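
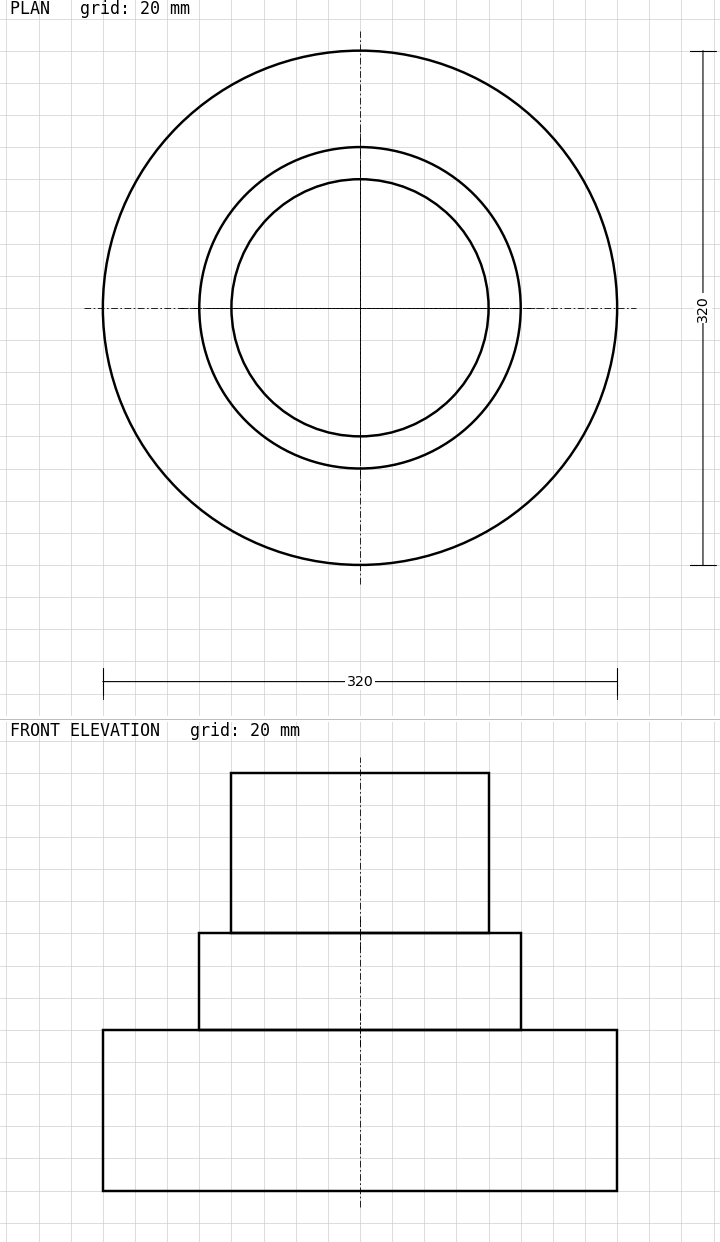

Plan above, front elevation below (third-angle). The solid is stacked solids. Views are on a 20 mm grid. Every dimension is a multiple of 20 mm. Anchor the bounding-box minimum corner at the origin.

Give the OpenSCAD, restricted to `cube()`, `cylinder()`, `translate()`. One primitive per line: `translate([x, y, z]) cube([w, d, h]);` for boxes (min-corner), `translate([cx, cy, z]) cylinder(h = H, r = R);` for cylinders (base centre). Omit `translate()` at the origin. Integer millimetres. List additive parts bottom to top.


translate([160, 160, 0]) cylinder(h = 100, r = 160);
translate([160, 160, 100]) cylinder(h = 60, r = 100);
translate([160, 160, 160]) cylinder(h = 100, r = 80);


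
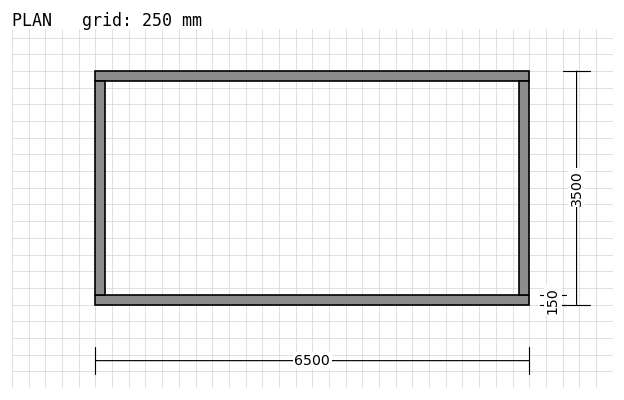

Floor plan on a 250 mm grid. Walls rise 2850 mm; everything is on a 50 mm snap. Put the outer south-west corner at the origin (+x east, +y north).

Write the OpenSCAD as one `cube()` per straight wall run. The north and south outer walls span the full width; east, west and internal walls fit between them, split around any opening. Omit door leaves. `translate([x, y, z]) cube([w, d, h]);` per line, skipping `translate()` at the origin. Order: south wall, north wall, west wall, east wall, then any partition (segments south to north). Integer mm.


cube([6500, 150, 2850]);
translate([0, 3350, 0]) cube([6500, 150, 2850]);
translate([0, 150, 0]) cube([150, 3200, 2850]);
translate([6350, 150, 0]) cube([150, 3200, 2850]);


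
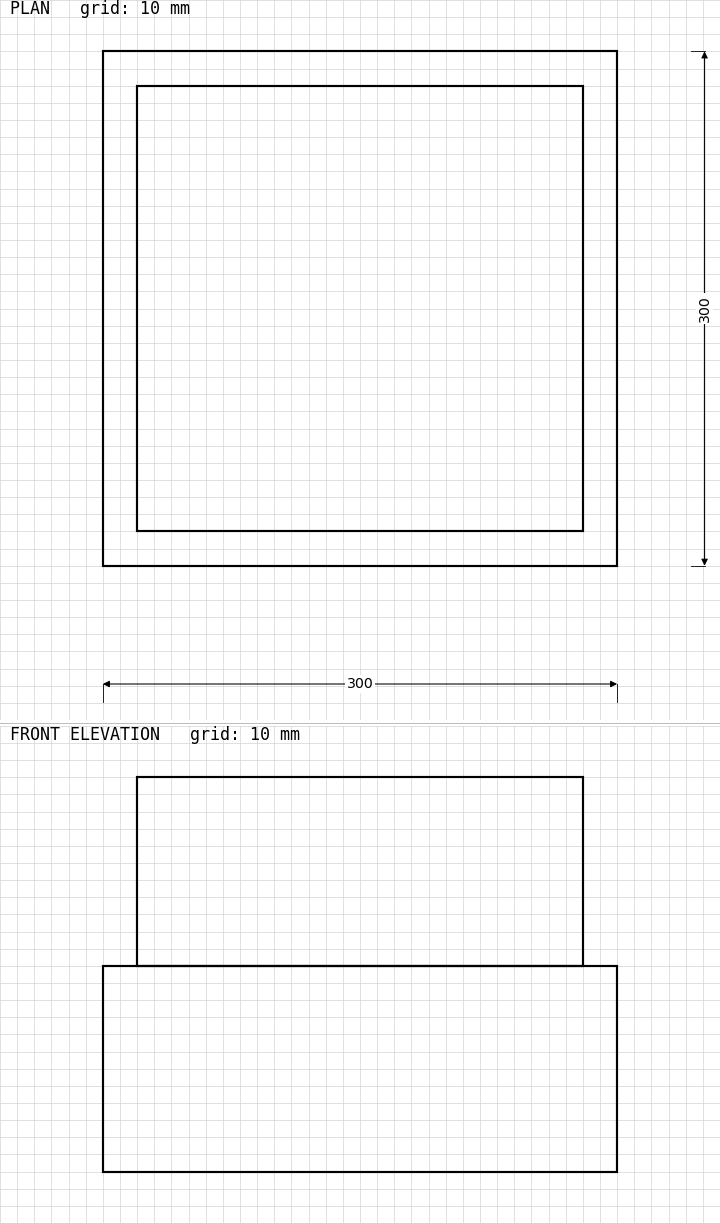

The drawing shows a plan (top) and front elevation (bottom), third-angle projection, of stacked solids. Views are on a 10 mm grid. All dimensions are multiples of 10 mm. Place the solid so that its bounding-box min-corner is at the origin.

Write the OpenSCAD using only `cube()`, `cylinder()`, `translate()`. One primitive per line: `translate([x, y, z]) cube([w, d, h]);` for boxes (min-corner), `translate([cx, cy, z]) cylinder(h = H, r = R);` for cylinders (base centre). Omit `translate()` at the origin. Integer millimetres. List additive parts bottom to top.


cube([300, 300, 120]);
translate([20, 20, 120]) cube([260, 260, 110]);


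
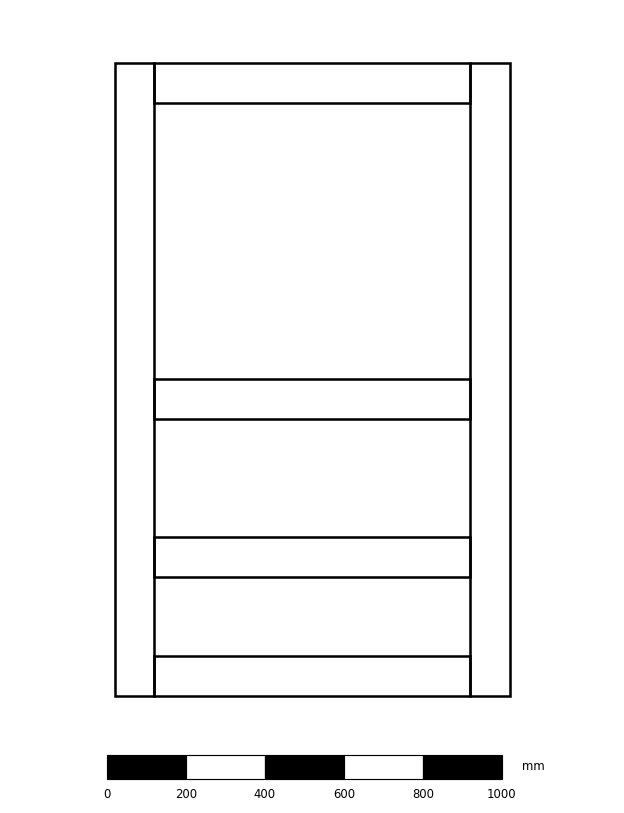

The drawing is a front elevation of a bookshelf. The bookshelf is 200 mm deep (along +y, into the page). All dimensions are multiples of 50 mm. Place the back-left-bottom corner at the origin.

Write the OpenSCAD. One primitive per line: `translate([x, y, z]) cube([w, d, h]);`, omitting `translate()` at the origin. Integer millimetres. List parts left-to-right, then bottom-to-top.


cube([100, 200, 1600]);
translate([100, 0, 0]) cube([800, 200, 100]);
translate([100, 0, 300]) cube([800, 200, 100]);
translate([100, 0, 700]) cube([800, 200, 100]);
translate([100, 0, 1500]) cube([800, 200, 100]);
translate([900, 0, 0]) cube([100, 200, 1600]);


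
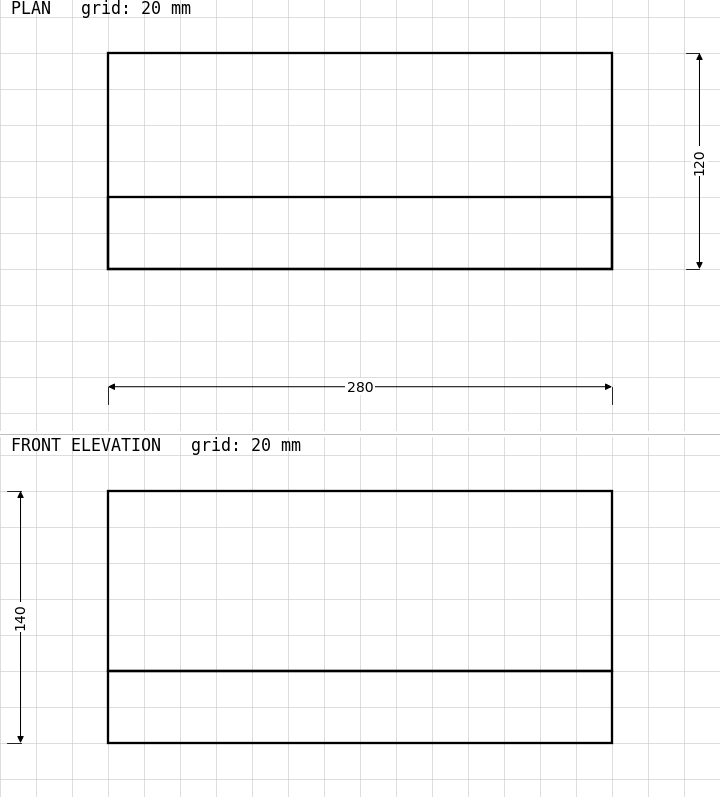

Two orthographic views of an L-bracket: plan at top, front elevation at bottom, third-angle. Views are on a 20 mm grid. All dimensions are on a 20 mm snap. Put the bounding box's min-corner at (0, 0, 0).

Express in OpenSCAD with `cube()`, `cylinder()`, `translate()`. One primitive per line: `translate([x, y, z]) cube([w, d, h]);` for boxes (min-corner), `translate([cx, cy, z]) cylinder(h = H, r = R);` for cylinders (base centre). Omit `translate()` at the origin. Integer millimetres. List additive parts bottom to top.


cube([280, 120, 40]);
translate([0, 0, 40]) cube([280, 40, 100]);


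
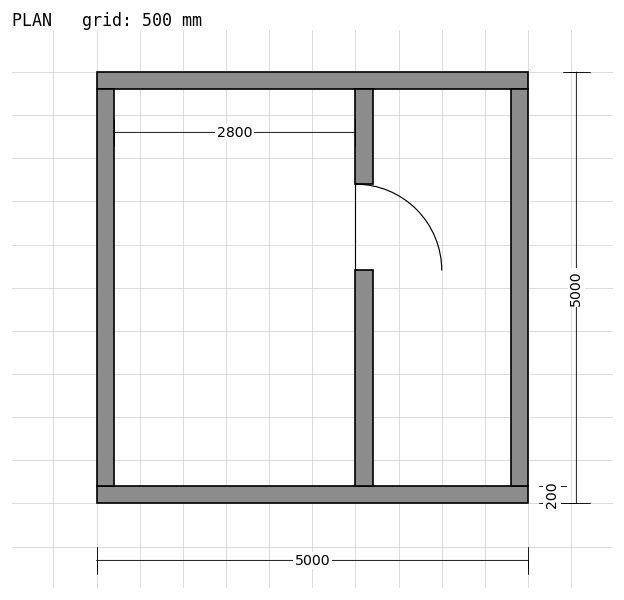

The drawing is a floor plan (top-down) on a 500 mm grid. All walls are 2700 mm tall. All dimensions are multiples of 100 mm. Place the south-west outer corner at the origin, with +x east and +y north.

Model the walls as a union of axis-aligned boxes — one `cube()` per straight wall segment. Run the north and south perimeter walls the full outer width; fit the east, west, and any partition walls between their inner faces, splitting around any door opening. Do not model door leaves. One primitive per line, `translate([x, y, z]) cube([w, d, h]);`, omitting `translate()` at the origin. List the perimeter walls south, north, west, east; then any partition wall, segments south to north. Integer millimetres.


cube([5000, 200, 2700]);
translate([0, 4800, 0]) cube([5000, 200, 2700]);
translate([0, 200, 0]) cube([200, 4600, 2700]);
translate([4800, 200, 0]) cube([200, 4600, 2700]);
translate([3000, 200, 0]) cube([200, 2500, 2700]);
translate([3000, 3700, 0]) cube([200, 1100, 2700]);


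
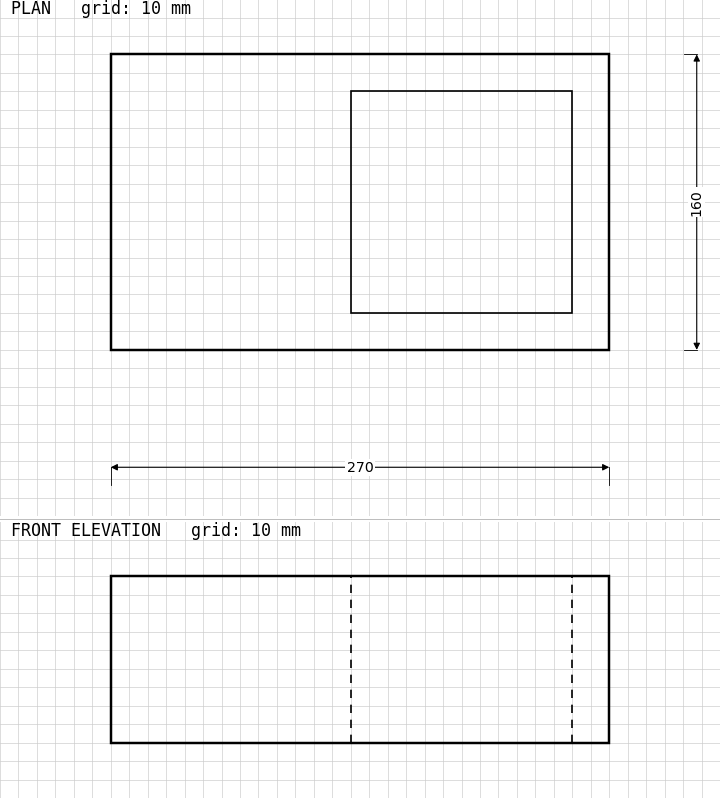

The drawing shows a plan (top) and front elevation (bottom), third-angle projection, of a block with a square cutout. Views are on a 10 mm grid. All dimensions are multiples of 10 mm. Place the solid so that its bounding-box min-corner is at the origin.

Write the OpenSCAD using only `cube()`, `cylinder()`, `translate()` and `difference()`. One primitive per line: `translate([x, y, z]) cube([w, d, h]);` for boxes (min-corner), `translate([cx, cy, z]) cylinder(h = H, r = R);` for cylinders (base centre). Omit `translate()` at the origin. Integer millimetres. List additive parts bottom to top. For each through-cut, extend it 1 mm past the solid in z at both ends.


difference() {
  cube([270, 160, 90]);
  translate([130, 20, -1]) cube([120, 120, 92]);
}


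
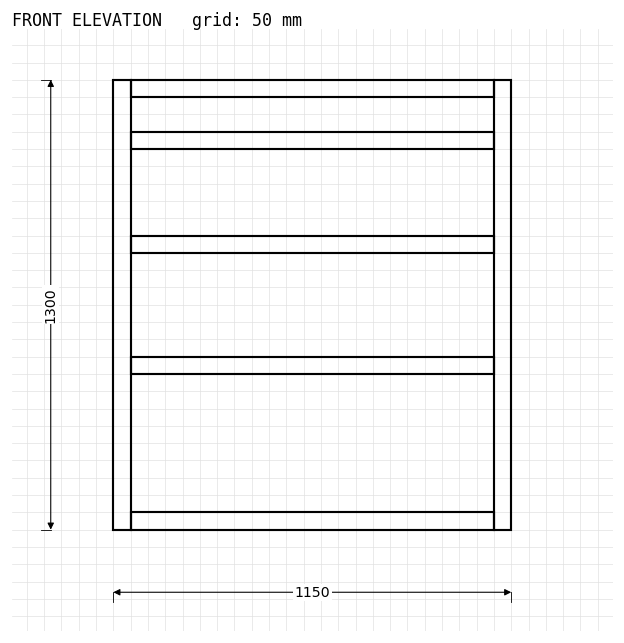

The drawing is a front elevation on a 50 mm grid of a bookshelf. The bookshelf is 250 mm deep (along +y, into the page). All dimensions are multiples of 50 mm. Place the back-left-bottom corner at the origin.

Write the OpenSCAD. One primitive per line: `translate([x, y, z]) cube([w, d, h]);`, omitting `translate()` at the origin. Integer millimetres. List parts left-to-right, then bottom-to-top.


cube([50, 250, 1300]);
translate([50, 0, 0]) cube([1050, 250, 50]);
translate([50, 0, 450]) cube([1050, 250, 50]);
translate([50, 0, 800]) cube([1050, 250, 50]);
translate([50, 0, 1100]) cube([1050, 250, 50]);
translate([50, 0, 1250]) cube([1050, 250, 50]);
translate([1100, 0, 0]) cube([50, 250, 1300]);


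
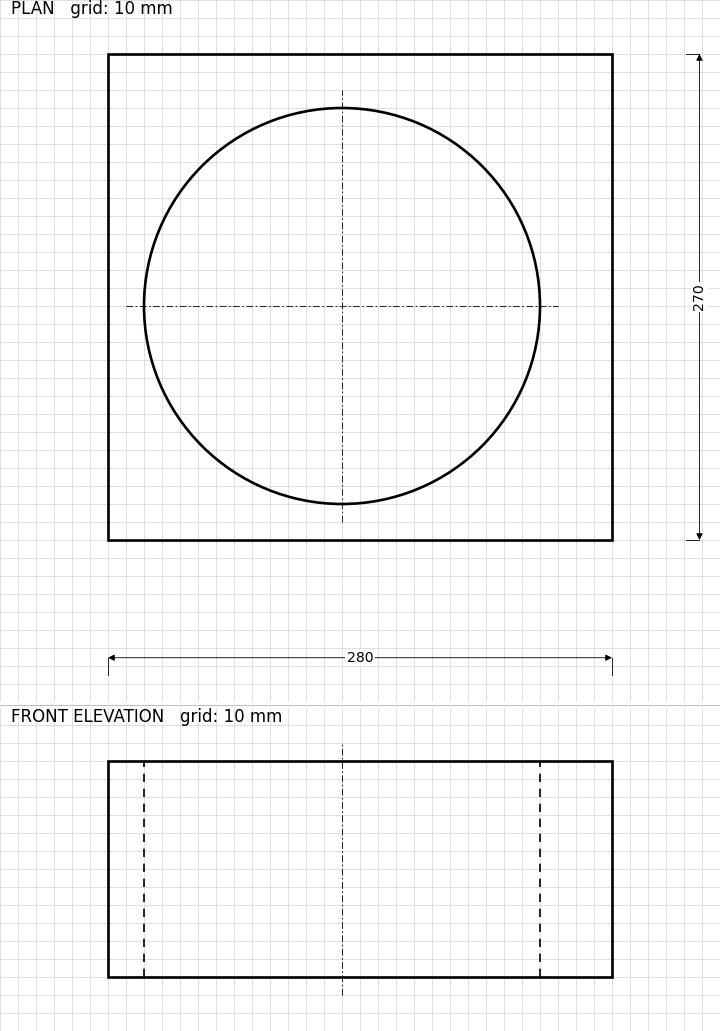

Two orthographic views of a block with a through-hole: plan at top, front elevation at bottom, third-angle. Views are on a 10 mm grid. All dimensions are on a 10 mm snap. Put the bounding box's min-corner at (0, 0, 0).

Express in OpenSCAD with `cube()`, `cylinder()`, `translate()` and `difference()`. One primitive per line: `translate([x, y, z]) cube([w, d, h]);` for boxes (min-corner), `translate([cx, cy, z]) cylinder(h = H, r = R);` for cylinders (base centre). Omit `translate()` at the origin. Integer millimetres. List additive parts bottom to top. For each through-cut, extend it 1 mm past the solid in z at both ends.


difference() {
  cube([280, 270, 120]);
  translate([130, 130, -1]) cylinder(h = 122, r = 110);
}


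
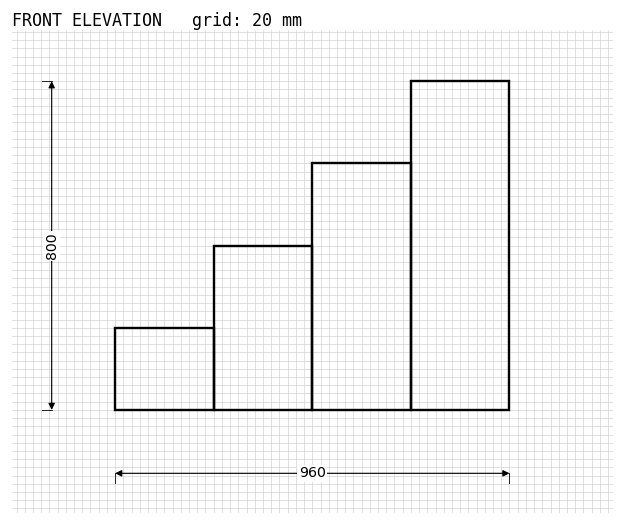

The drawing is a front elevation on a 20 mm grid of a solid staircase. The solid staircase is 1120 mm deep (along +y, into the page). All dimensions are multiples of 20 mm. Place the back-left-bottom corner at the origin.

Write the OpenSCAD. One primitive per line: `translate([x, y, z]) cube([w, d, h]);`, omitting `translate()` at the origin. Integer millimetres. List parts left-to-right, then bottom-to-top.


cube([240, 1120, 200]);
translate([240, 0, 0]) cube([240, 1120, 400]);
translate([480, 0, 0]) cube([240, 1120, 600]);
translate([720, 0, 0]) cube([240, 1120, 800]);


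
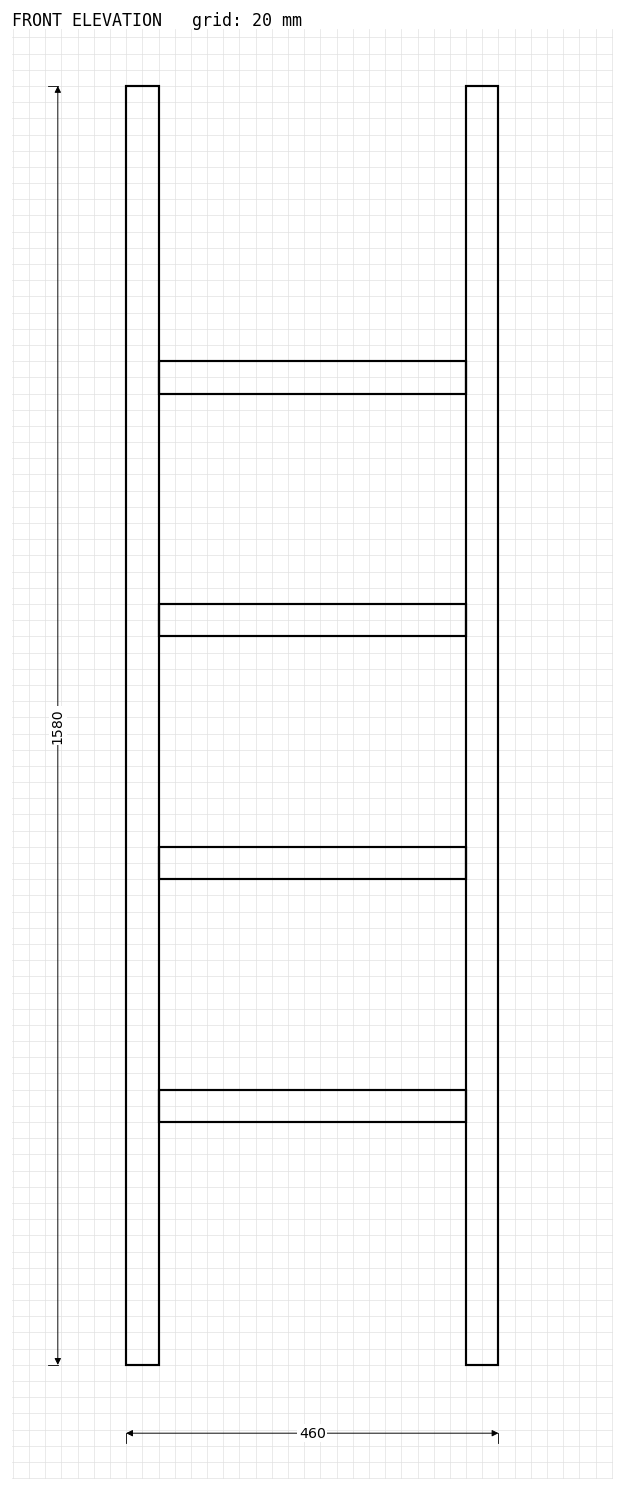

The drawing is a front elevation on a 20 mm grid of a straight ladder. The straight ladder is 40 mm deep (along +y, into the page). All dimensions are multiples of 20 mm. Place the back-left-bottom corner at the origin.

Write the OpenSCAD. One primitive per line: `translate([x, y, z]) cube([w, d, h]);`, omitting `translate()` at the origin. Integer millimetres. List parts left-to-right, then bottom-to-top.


cube([40, 40, 1580]);
translate([40, 0, 300]) cube([380, 40, 40]);
translate([40, 0, 600]) cube([380, 40, 40]);
translate([40, 0, 900]) cube([380, 40, 40]);
translate([40, 0, 1200]) cube([380, 40, 40]);
translate([420, 0, 0]) cube([40, 40, 1580]);


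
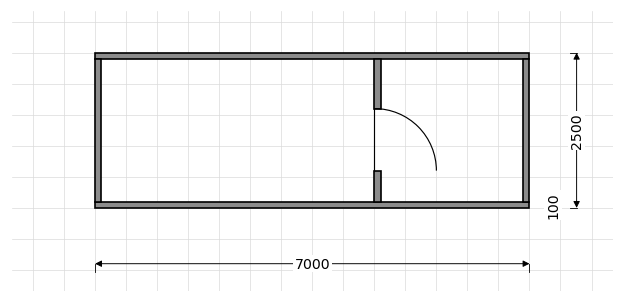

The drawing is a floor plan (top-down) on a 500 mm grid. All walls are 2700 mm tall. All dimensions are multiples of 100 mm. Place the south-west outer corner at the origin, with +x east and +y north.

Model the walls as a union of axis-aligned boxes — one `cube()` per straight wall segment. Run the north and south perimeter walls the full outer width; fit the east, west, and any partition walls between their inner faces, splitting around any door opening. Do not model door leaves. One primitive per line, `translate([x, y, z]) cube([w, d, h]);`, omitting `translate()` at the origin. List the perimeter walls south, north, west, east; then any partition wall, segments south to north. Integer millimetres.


cube([7000, 100, 2700]);
translate([0, 2400, 0]) cube([7000, 100, 2700]);
translate([0, 100, 0]) cube([100, 2300, 2700]);
translate([6900, 100, 0]) cube([100, 2300, 2700]);
translate([4500, 100, 0]) cube([100, 500, 2700]);
translate([4500, 1600, 0]) cube([100, 800, 2700]);


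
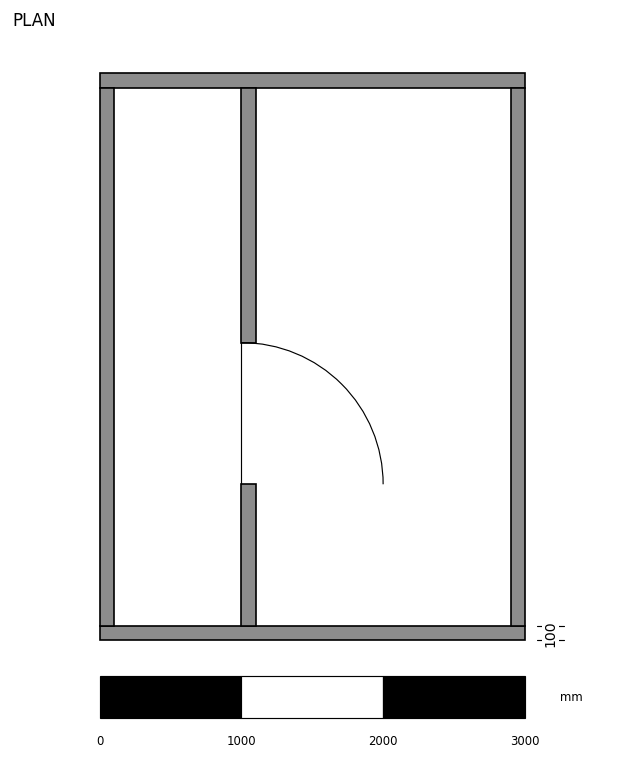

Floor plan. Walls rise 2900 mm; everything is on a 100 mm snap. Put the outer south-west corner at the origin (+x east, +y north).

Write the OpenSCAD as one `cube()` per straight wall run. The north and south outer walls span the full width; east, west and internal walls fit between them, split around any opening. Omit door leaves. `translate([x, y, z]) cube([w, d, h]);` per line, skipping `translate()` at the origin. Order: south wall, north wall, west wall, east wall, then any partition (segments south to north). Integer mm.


cube([3000, 100, 2900]);
translate([0, 3900, 0]) cube([3000, 100, 2900]);
translate([0, 100, 0]) cube([100, 3800, 2900]);
translate([2900, 100, 0]) cube([100, 3800, 2900]);
translate([1000, 100, 0]) cube([100, 1000, 2900]);
translate([1000, 2100, 0]) cube([100, 1800, 2900]);


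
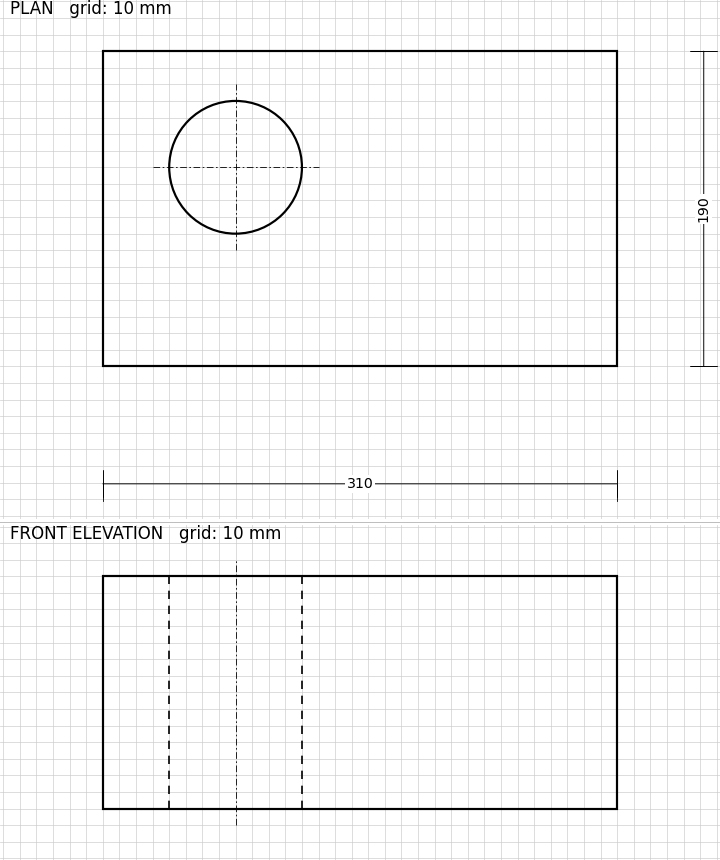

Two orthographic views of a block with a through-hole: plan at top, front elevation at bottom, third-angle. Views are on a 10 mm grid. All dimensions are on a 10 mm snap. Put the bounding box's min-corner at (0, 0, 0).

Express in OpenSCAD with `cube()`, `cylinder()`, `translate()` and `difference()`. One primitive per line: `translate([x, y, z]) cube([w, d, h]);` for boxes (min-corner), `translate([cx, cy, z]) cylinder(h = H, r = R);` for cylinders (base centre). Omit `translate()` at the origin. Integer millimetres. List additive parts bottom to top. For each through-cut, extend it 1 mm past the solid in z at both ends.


difference() {
  cube([310, 190, 140]);
  translate([80, 120, -1]) cylinder(h = 142, r = 40);
}


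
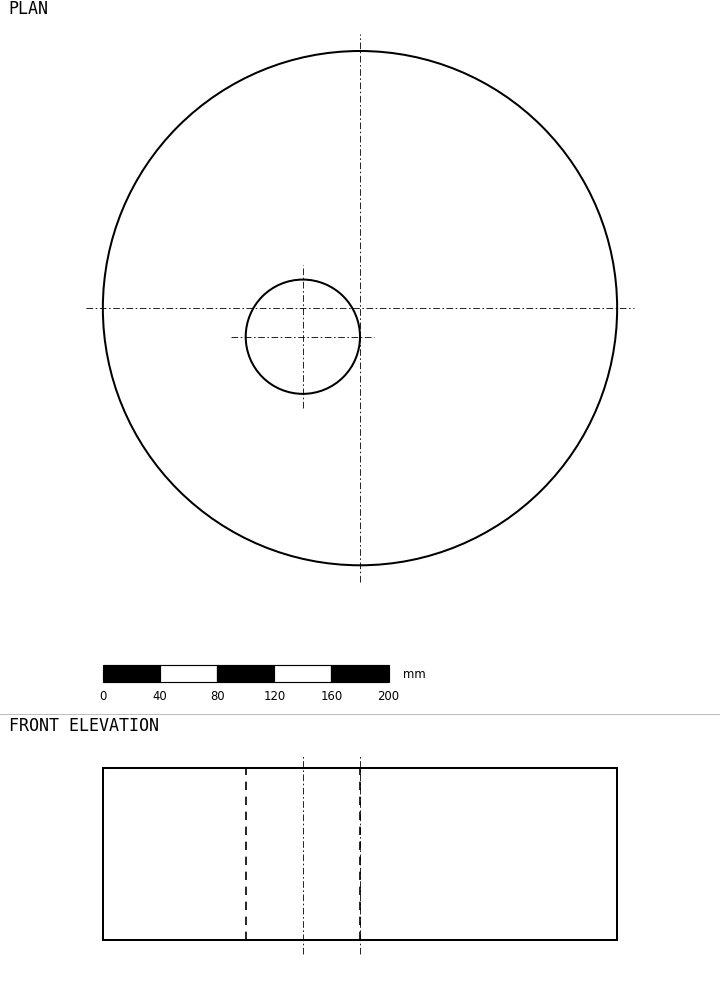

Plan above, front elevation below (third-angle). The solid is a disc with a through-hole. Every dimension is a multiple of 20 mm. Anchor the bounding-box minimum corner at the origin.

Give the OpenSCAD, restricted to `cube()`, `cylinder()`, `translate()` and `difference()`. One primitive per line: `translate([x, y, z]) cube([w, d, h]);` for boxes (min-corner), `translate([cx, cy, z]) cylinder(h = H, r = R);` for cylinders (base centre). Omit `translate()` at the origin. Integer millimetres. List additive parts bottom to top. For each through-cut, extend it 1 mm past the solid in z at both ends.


difference() {
  translate([180, 180, 0]) cylinder(h = 120, r = 180);
  translate([140, 160, -1]) cylinder(h = 122, r = 40);
}


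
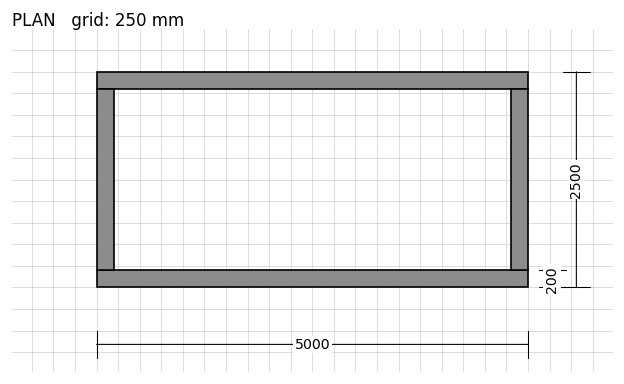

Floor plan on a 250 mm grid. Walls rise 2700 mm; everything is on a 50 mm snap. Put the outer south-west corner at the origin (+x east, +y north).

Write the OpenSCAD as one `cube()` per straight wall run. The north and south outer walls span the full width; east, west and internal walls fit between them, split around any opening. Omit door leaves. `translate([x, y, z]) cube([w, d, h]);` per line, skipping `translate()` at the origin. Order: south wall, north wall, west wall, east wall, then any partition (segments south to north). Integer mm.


cube([5000, 200, 2700]);
translate([0, 2300, 0]) cube([5000, 200, 2700]);
translate([0, 200, 0]) cube([200, 2100, 2700]);
translate([4800, 200, 0]) cube([200, 2100, 2700]);


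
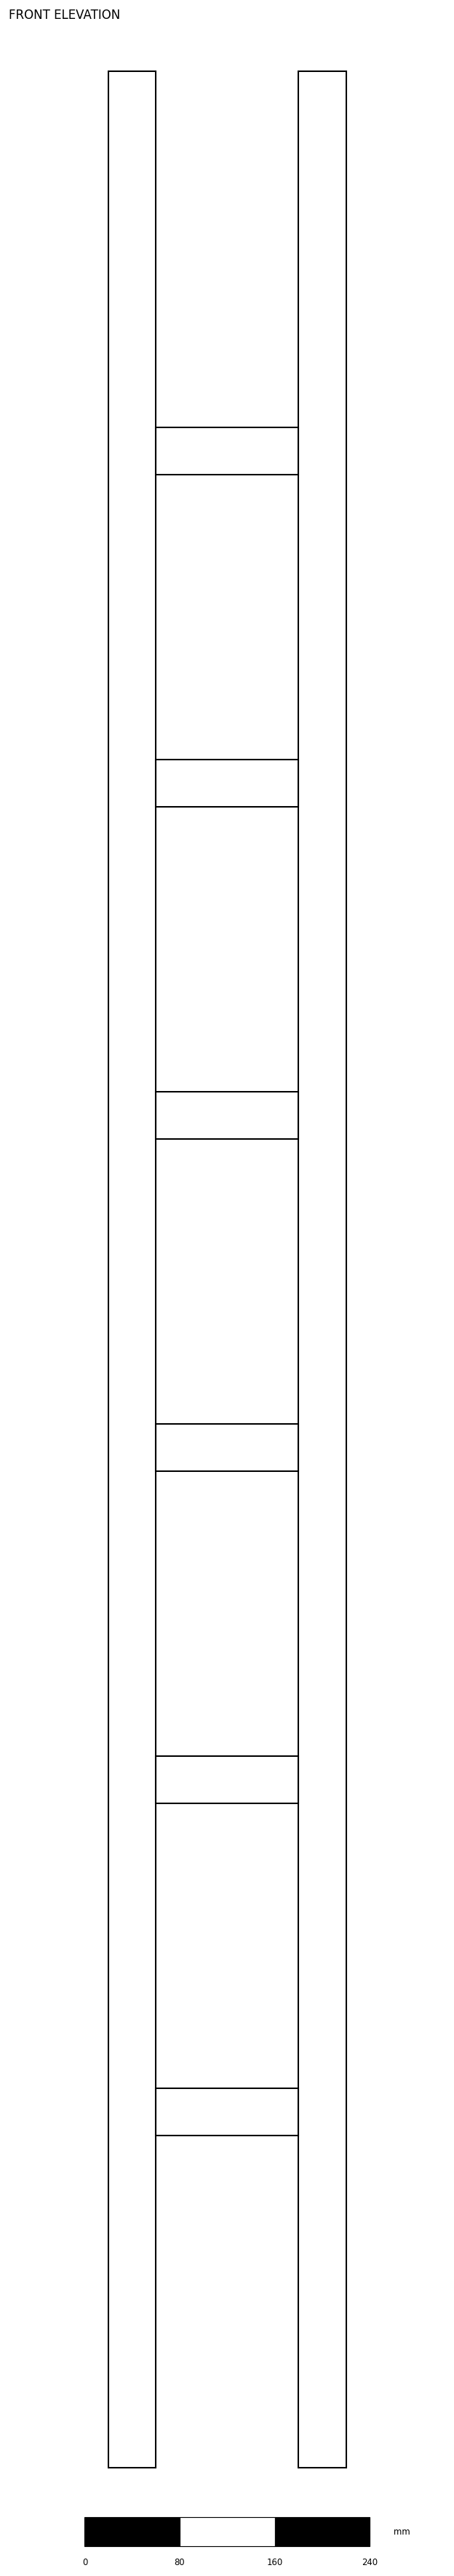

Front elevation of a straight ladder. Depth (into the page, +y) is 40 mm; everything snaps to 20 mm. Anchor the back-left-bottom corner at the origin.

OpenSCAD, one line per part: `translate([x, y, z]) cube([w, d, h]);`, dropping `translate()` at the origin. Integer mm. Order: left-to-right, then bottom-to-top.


cube([40, 40, 2020]);
translate([40, 0, 280]) cube([120, 40, 40]);
translate([40, 0, 560]) cube([120, 40, 40]);
translate([40, 0, 840]) cube([120, 40, 40]);
translate([40, 0, 1120]) cube([120, 40, 40]);
translate([40, 0, 1400]) cube([120, 40, 40]);
translate([40, 0, 1680]) cube([120, 40, 40]);
translate([160, 0, 0]) cube([40, 40, 2020]);


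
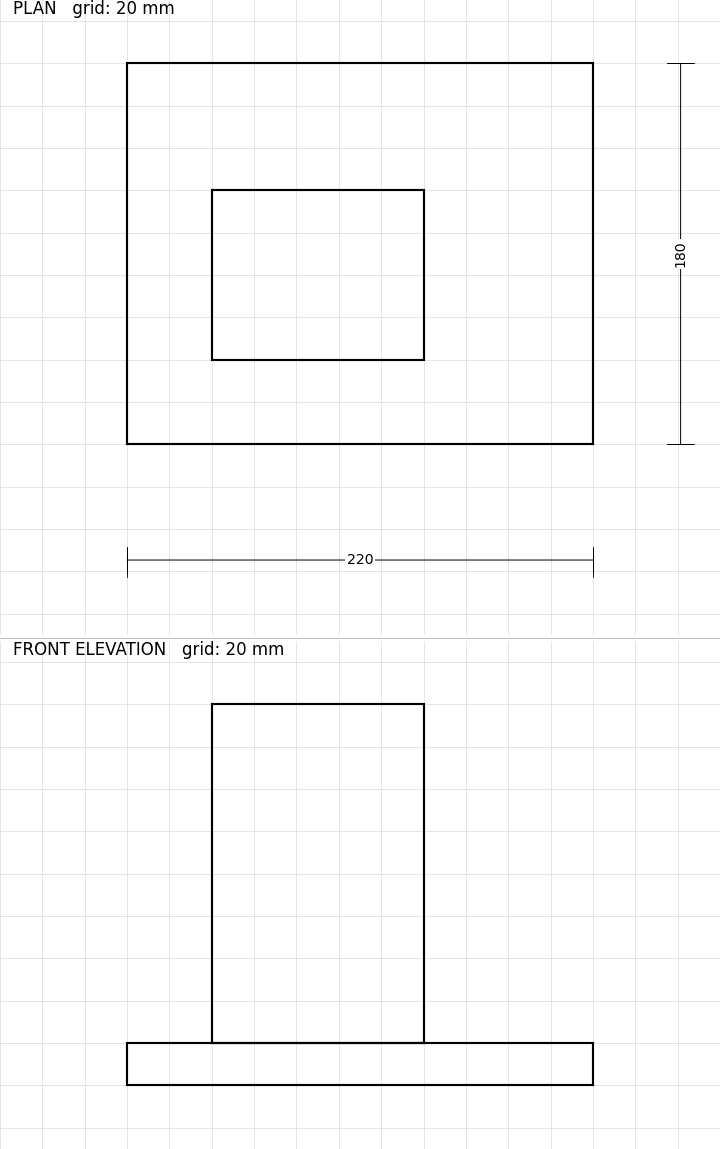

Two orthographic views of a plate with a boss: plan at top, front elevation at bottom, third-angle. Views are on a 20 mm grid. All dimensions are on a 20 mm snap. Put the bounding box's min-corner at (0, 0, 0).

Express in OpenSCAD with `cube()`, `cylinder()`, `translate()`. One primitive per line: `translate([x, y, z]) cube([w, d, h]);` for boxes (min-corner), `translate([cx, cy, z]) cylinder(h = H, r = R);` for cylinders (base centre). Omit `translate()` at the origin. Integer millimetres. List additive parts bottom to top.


cube([220, 180, 20]);
translate([40, 40, 20]) cube([100, 80, 160]);


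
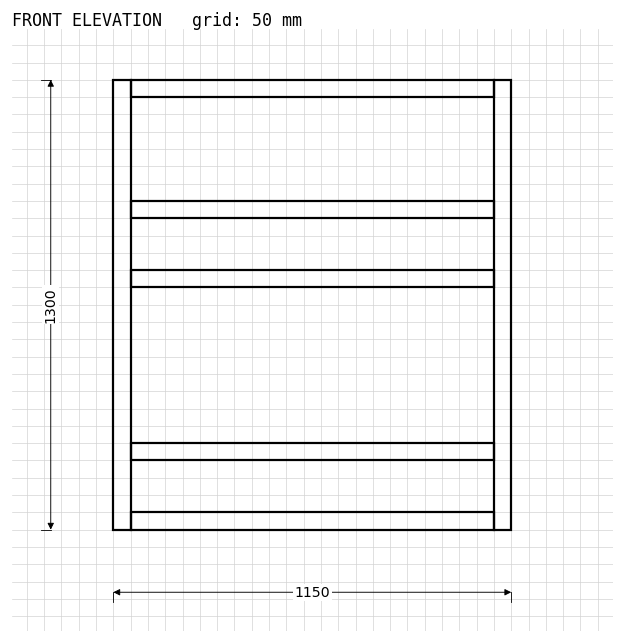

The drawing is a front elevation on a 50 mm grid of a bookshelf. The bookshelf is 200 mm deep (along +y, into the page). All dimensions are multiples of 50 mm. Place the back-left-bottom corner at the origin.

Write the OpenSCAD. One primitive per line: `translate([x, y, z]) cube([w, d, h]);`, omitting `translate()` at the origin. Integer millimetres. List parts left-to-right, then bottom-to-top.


cube([50, 200, 1300]);
translate([50, 0, 0]) cube([1050, 200, 50]);
translate([50, 0, 200]) cube([1050, 200, 50]);
translate([50, 0, 700]) cube([1050, 200, 50]);
translate([50, 0, 900]) cube([1050, 200, 50]);
translate([50, 0, 1250]) cube([1050, 200, 50]);
translate([1100, 0, 0]) cube([50, 200, 1300]);


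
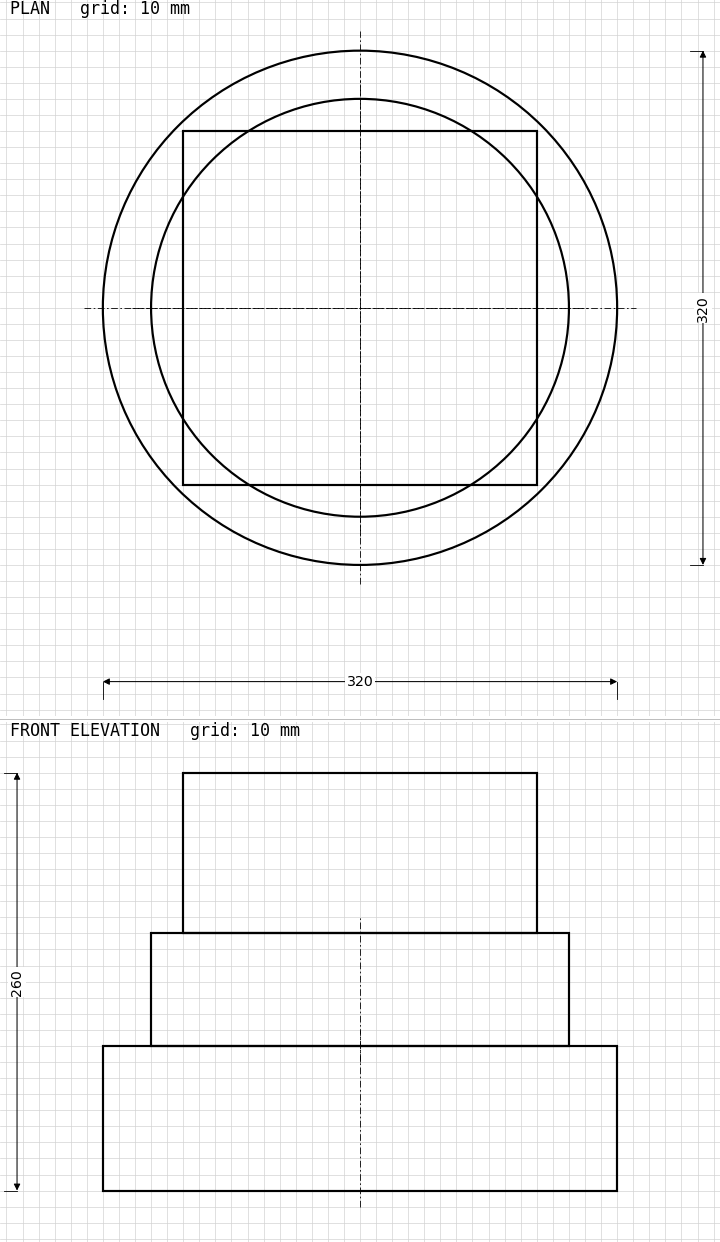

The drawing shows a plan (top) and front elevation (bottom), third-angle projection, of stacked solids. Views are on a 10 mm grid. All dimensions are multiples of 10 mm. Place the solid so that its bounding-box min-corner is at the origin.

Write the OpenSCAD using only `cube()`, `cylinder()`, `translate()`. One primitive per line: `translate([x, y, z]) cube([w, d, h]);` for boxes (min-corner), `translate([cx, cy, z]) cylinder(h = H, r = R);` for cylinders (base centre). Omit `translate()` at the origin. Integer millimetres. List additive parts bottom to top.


translate([160, 160, 0]) cylinder(h = 90, r = 160);
translate([160, 160, 90]) cylinder(h = 70, r = 130);
translate([50, 50, 160]) cube([220, 220, 100]);


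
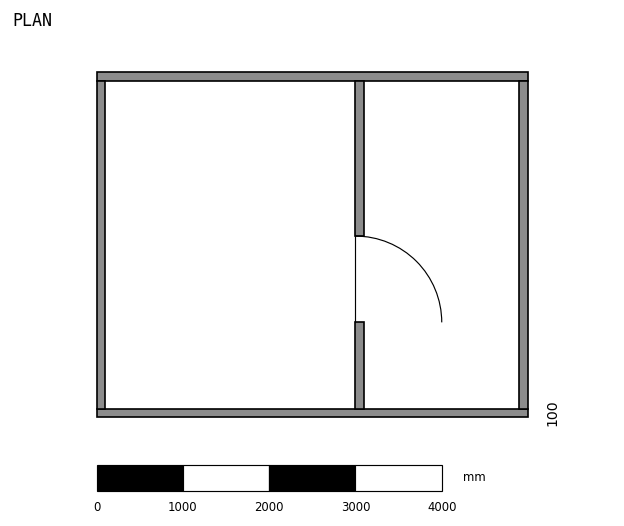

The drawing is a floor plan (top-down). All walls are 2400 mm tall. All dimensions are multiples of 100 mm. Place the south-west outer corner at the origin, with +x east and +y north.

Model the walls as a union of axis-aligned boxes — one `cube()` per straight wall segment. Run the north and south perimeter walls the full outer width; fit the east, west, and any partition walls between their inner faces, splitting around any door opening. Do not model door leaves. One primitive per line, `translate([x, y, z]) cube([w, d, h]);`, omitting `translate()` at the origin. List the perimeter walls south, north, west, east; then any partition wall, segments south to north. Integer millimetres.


cube([5000, 100, 2400]);
translate([0, 3900, 0]) cube([5000, 100, 2400]);
translate([0, 100, 0]) cube([100, 3800, 2400]);
translate([4900, 100, 0]) cube([100, 3800, 2400]);
translate([3000, 100, 0]) cube([100, 1000, 2400]);
translate([3000, 2100, 0]) cube([100, 1800, 2400]);


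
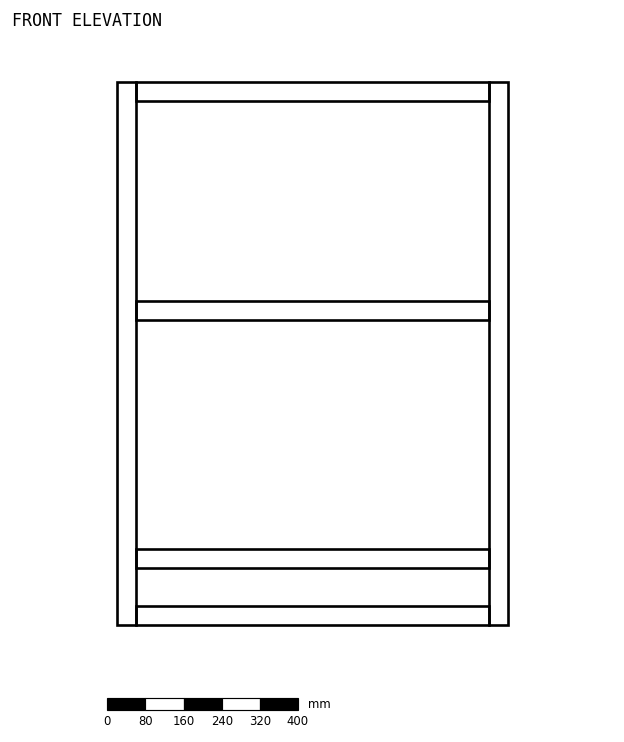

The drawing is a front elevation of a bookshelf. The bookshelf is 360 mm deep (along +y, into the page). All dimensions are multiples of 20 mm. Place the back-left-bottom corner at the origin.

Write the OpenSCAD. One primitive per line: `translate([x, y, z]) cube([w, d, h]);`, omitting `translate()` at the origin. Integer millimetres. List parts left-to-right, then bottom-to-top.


cube([40, 360, 1140]);
translate([40, 0, 0]) cube([740, 360, 40]);
translate([40, 0, 120]) cube([740, 360, 40]);
translate([40, 0, 640]) cube([740, 360, 40]);
translate([40, 0, 1100]) cube([740, 360, 40]);
translate([780, 0, 0]) cube([40, 360, 1140]);


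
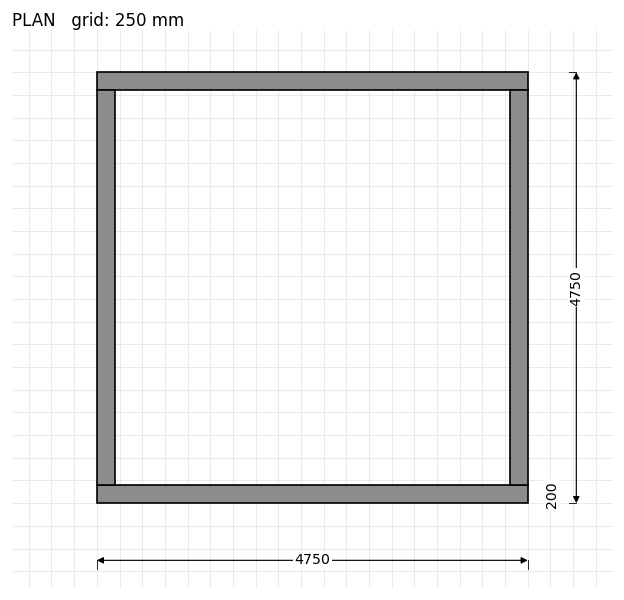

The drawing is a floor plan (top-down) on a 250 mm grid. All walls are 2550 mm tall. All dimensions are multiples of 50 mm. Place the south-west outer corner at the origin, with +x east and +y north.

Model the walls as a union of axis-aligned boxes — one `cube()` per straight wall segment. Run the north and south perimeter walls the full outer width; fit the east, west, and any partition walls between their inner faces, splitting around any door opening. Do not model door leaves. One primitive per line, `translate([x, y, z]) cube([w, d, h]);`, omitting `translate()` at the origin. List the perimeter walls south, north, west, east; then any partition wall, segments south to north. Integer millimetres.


cube([4750, 200, 2550]);
translate([0, 4550, 0]) cube([4750, 200, 2550]);
translate([0, 200, 0]) cube([200, 4350, 2550]);
translate([4550, 200, 0]) cube([200, 4350, 2550]);


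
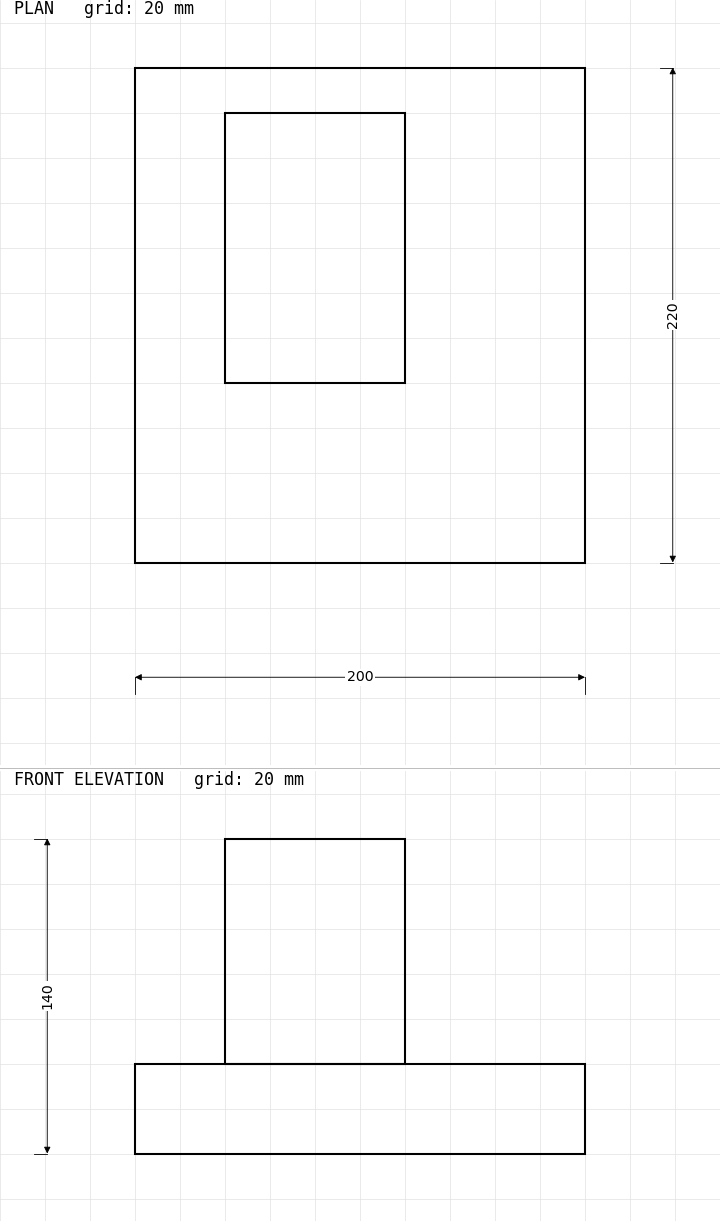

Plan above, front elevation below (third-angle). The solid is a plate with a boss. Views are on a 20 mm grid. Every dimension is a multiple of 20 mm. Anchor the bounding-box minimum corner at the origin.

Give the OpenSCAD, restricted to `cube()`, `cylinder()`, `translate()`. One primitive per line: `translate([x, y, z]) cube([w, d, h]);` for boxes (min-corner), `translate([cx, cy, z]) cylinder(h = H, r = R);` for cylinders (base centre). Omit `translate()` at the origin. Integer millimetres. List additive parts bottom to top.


cube([200, 220, 40]);
translate([40, 80, 40]) cube([80, 120, 100]);


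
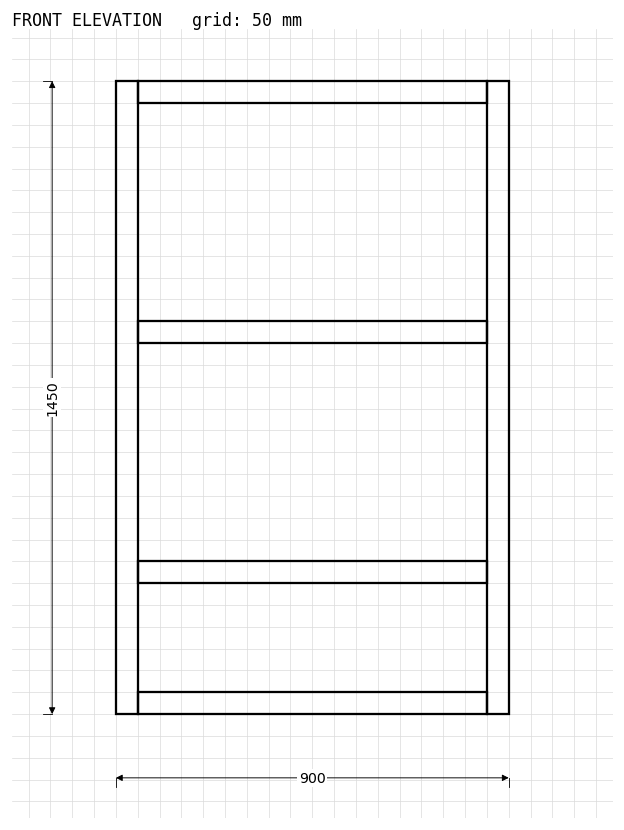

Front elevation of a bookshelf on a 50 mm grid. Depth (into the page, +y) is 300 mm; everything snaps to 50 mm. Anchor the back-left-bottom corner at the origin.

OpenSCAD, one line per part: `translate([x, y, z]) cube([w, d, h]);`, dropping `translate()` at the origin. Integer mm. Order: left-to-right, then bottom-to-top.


cube([50, 300, 1450]);
translate([50, 0, 0]) cube([800, 300, 50]);
translate([50, 0, 300]) cube([800, 300, 50]);
translate([50, 0, 850]) cube([800, 300, 50]);
translate([50, 0, 1400]) cube([800, 300, 50]);
translate([850, 0, 0]) cube([50, 300, 1450]);


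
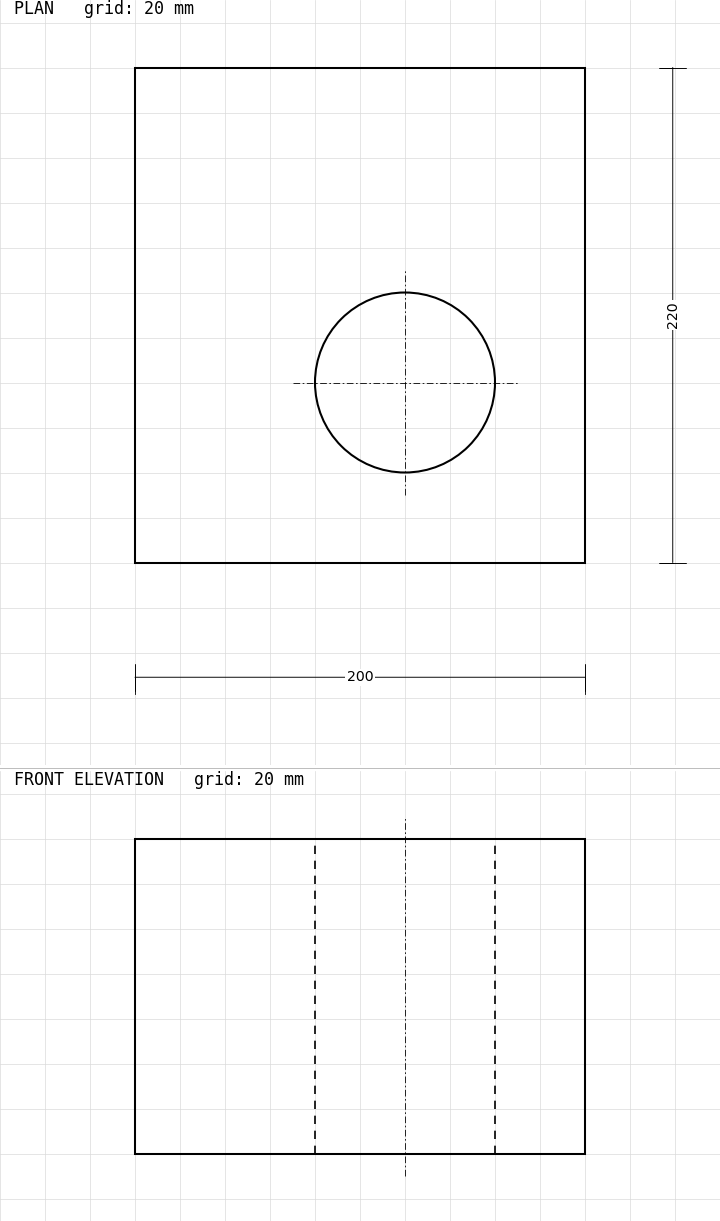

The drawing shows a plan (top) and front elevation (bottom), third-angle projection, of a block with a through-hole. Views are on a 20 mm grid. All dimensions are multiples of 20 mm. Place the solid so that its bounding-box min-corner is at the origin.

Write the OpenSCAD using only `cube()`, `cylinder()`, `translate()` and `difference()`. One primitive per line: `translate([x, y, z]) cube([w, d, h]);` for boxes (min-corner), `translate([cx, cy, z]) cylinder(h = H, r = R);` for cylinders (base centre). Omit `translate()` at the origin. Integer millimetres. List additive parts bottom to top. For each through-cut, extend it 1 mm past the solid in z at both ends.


difference() {
  cube([200, 220, 140]);
  translate([120, 80, -1]) cylinder(h = 142, r = 40);
}


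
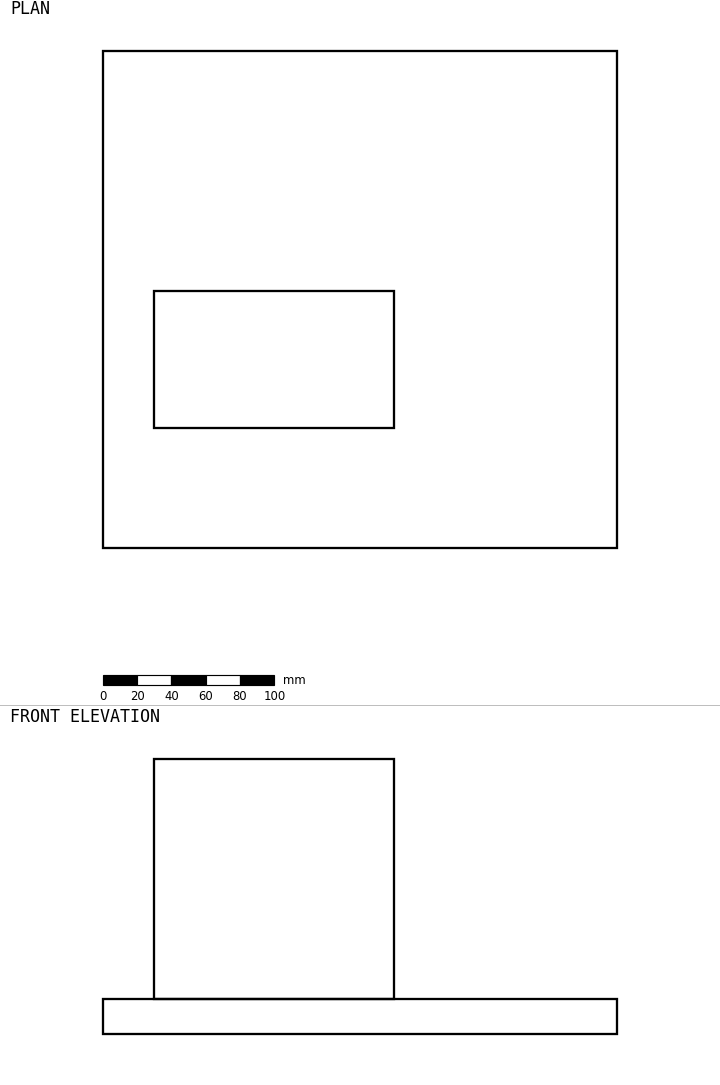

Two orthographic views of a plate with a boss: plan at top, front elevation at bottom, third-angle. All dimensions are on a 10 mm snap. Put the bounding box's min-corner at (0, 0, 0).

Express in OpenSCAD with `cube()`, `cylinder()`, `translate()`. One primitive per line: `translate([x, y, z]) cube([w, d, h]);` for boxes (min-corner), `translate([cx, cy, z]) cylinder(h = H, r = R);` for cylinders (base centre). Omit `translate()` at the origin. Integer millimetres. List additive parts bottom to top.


cube([300, 290, 20]);
translate([30, 70, 20]) cube([140, 80, 140]);


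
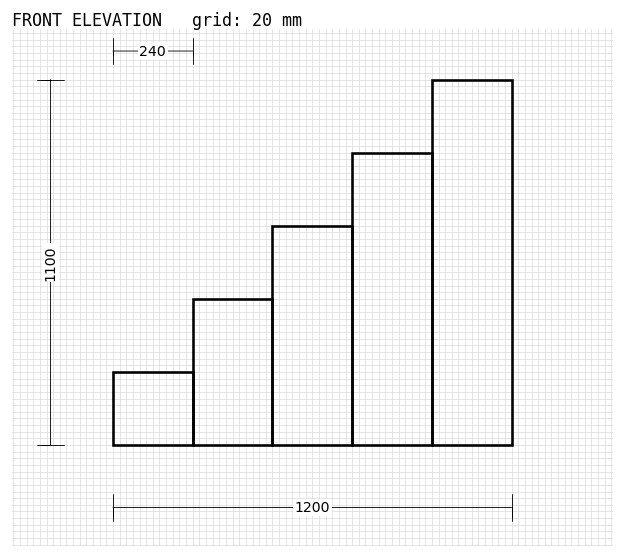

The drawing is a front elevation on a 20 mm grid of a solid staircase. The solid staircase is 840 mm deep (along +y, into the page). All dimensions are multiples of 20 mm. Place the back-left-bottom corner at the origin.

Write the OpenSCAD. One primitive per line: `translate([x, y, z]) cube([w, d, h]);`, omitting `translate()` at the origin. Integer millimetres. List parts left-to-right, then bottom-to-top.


cube([240, 840, 220]);
translate([240, 0, 0]) cube([240, 840, 440]);
translate([480, 0, 0]) cube([240, 840, 660]);
translate([720, 0, 0]) cube([240, 840, 880]);
translate([960, 0, 0]) cube([240, 840, 1100]);


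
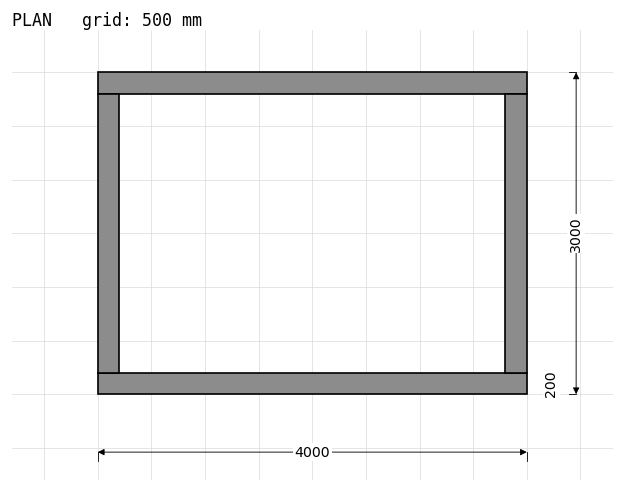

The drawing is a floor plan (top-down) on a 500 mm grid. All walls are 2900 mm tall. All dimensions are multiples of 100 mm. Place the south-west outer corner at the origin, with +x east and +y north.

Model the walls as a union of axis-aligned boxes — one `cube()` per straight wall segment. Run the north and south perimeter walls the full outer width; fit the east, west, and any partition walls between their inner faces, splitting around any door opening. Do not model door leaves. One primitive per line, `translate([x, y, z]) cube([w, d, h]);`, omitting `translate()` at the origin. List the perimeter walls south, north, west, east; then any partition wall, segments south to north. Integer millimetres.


cube([4000, 200, 2900]);
translate([0, 2800, 0]) cube([4000, 200, 2900]);
translate([0, 200, 0]) cube([200, 2600, 2900]);
translate([3800, 200, 0]) cube([200, 2600, 2900]);


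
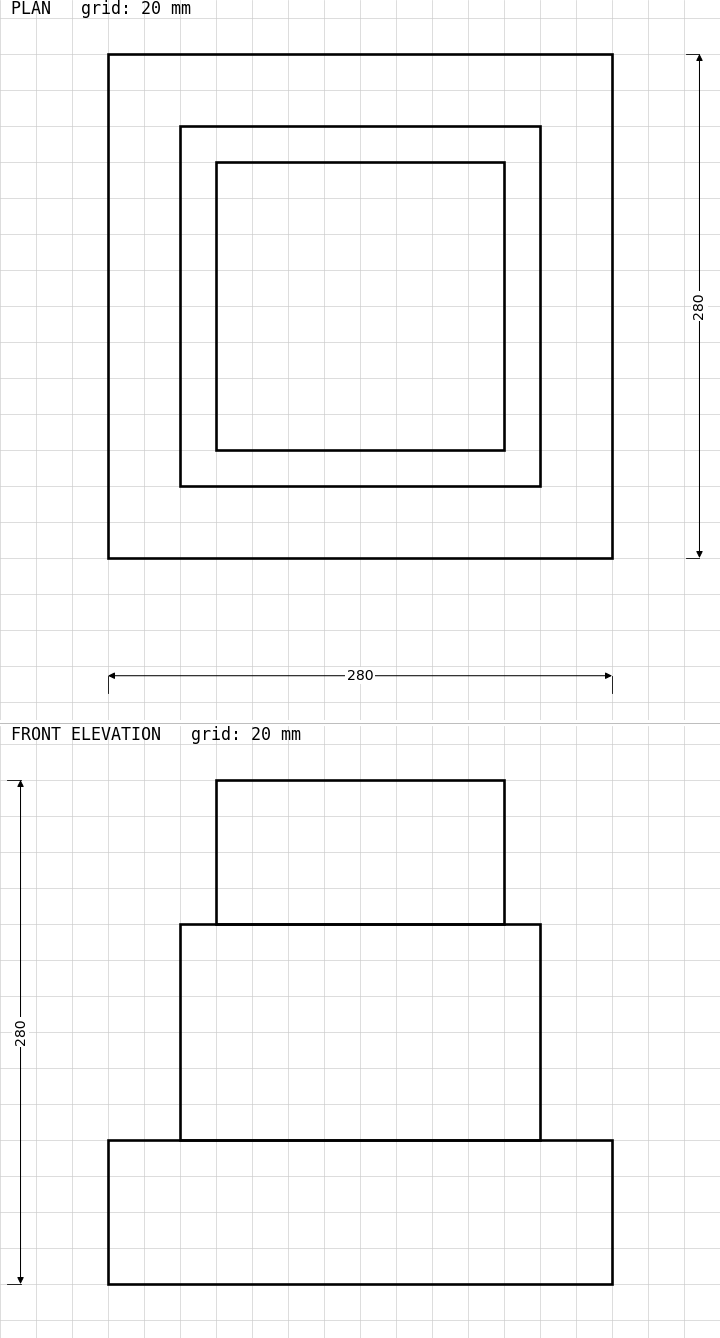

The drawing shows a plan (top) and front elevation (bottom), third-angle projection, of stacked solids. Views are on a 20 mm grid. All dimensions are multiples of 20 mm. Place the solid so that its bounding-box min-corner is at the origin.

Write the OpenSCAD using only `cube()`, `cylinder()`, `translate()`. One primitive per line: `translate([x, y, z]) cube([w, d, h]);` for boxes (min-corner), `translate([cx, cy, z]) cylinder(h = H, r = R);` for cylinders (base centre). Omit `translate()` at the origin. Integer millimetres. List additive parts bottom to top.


cube([280, 280, 80]);
translate([40, 40, 80]) cube([200, 200, 120]);
translate([60, 60, 200]) cube([160, 160, 80]);


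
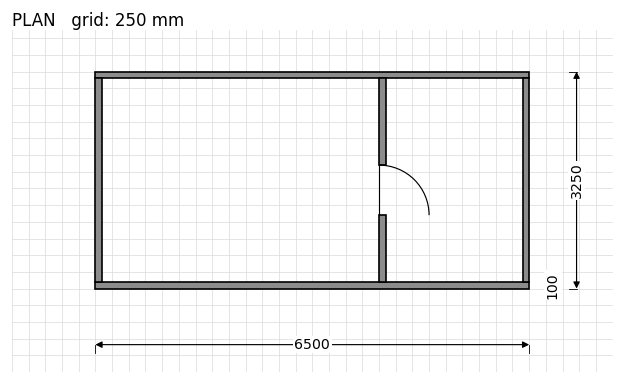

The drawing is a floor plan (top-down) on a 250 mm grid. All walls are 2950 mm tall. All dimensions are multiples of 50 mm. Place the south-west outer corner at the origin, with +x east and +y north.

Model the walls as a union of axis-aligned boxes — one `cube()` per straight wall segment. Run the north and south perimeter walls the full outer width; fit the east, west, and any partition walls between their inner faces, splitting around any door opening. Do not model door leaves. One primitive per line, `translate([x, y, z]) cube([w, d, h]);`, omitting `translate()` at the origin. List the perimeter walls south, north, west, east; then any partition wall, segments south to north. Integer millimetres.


cube([6500, 100, 2950]);
translate([0, 3150, 0]) cube([6500, 100, 2950]);
translate([0, 100, 0]) cube([100, 3050, 2950]);
translate([6400, 100, 0]) cube([100, 3050, 2950]);
translate([4250, 100, 0]) cube([100, 1000, 2950]);
translate([4250, 1850, 0]) cube([100, 1300, 2950]);


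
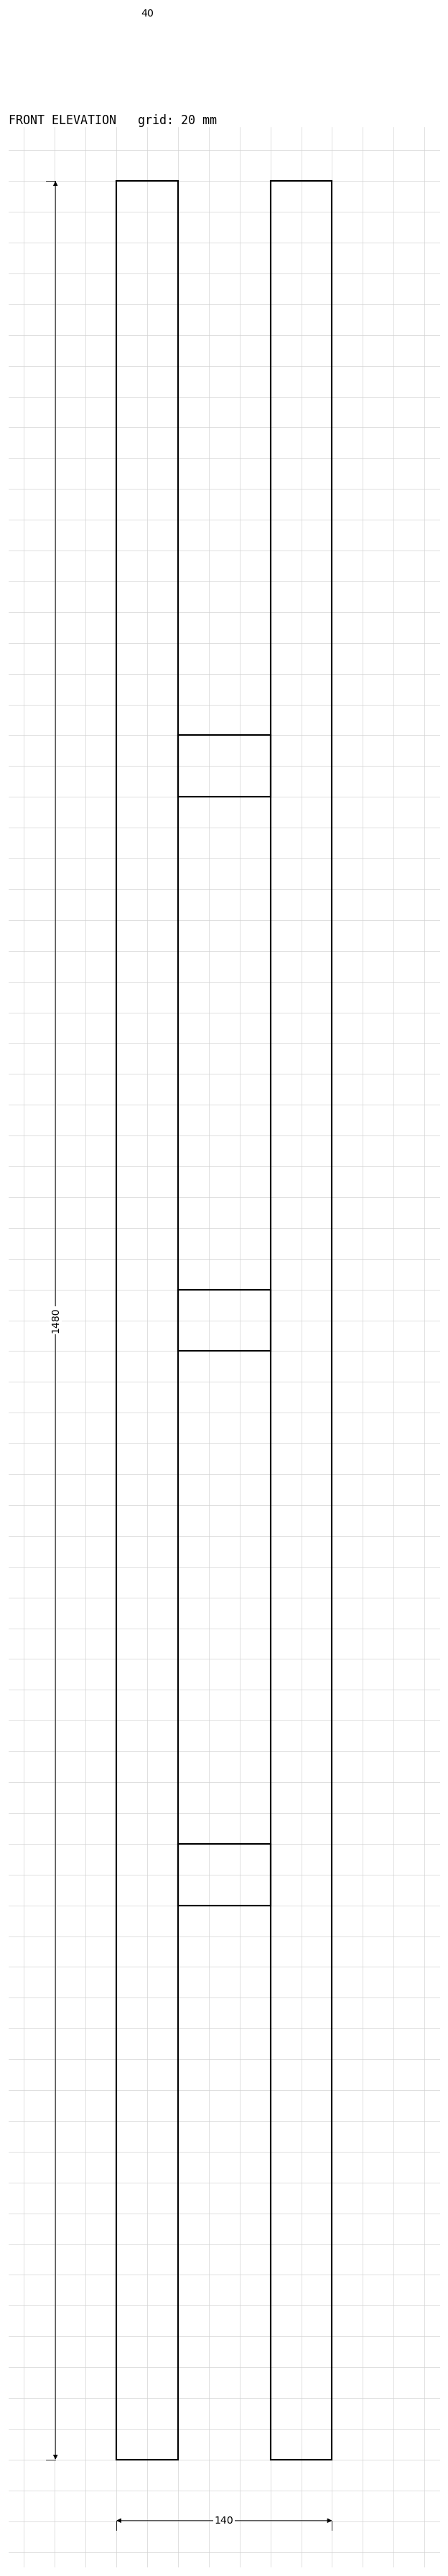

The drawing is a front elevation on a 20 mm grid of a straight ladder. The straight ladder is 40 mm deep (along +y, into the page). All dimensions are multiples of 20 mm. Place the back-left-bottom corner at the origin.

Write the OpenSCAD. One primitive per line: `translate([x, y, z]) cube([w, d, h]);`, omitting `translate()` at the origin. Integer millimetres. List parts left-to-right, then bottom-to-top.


cube([40, 40, 1480]);
translate([40, 0, 360]) cube([60, 40, 40]);
translate([40, 0, 720]) cube([60, 40, 40]);
translate([40, 0, 1080]) cube([60, 40, 40]);
translate([100, 0, 0]) cube([40, 40, 1480]);


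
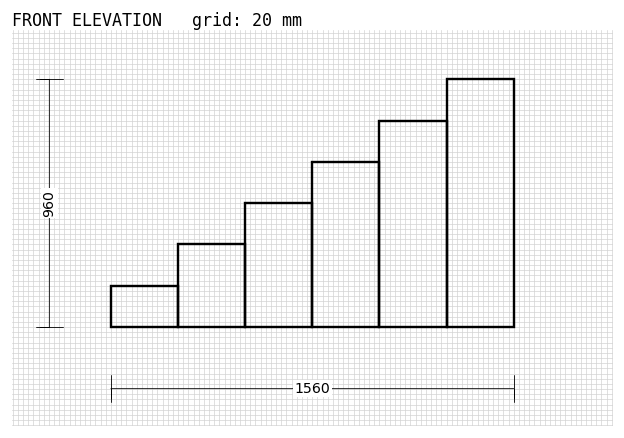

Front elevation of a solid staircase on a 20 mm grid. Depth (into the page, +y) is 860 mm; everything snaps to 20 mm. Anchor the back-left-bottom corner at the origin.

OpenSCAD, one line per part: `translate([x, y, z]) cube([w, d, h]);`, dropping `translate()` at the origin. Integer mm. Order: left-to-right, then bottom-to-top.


cube([260, 860, 160]);
translate([260, 0, 0]) cube([260, 860, 320]);
translate([520, 0, 0]) cube([260, 860, 480]);
translate([780, 0, 0]) cube([260, 860, 640]);
translate([1040, 0, 0]) cube([260, 860, 800]);
translate([1300, 0, 0]) cube([260, 860, 960]);


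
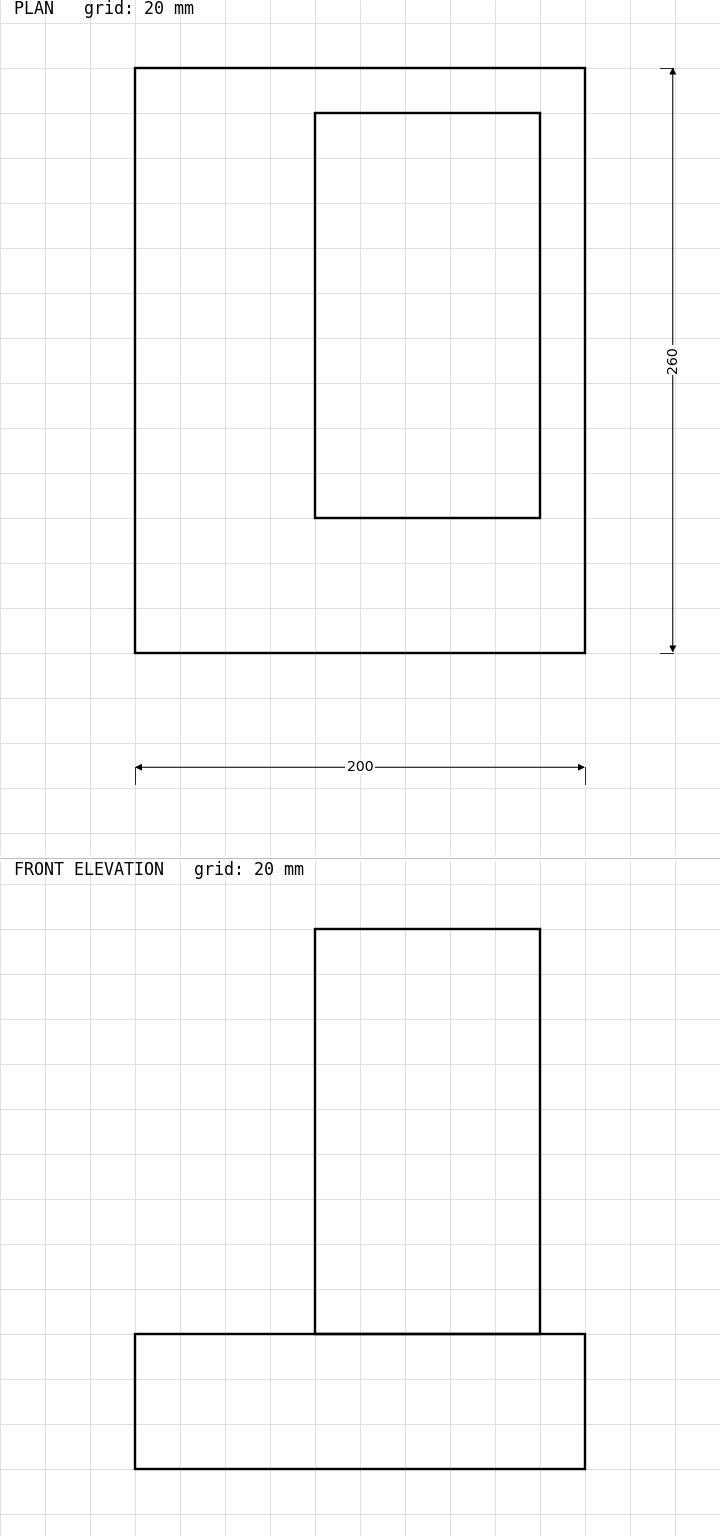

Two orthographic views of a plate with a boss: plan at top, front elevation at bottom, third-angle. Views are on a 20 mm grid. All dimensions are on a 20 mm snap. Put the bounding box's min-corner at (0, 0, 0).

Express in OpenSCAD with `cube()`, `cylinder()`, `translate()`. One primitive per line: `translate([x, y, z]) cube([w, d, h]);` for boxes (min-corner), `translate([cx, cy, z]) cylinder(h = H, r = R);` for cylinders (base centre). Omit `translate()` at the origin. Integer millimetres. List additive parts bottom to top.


cube([200, 260, 60]);
translate([80, 60, 60]) cube([100, 180, 180]);


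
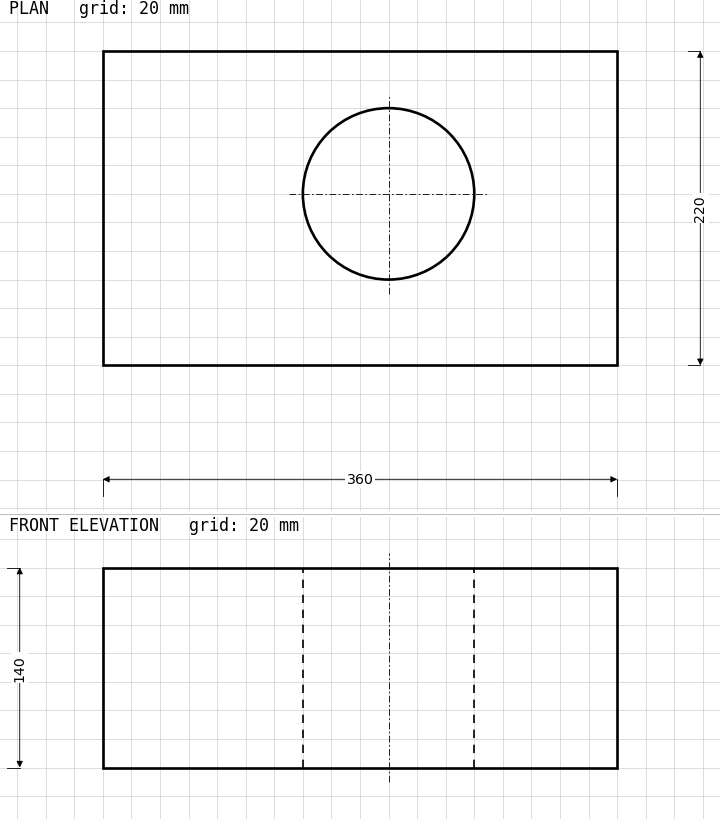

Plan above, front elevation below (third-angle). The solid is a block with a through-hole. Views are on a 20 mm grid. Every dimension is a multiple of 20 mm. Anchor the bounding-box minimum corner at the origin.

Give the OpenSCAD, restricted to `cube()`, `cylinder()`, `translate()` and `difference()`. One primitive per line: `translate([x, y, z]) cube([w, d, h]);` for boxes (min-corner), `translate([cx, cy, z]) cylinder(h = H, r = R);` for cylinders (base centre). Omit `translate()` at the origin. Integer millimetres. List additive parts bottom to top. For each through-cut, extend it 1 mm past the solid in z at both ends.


difference() {
  cube([360, 220, 140]);
  translate([200, 120, -1]) cylinder(h = 142, r = 60);
}


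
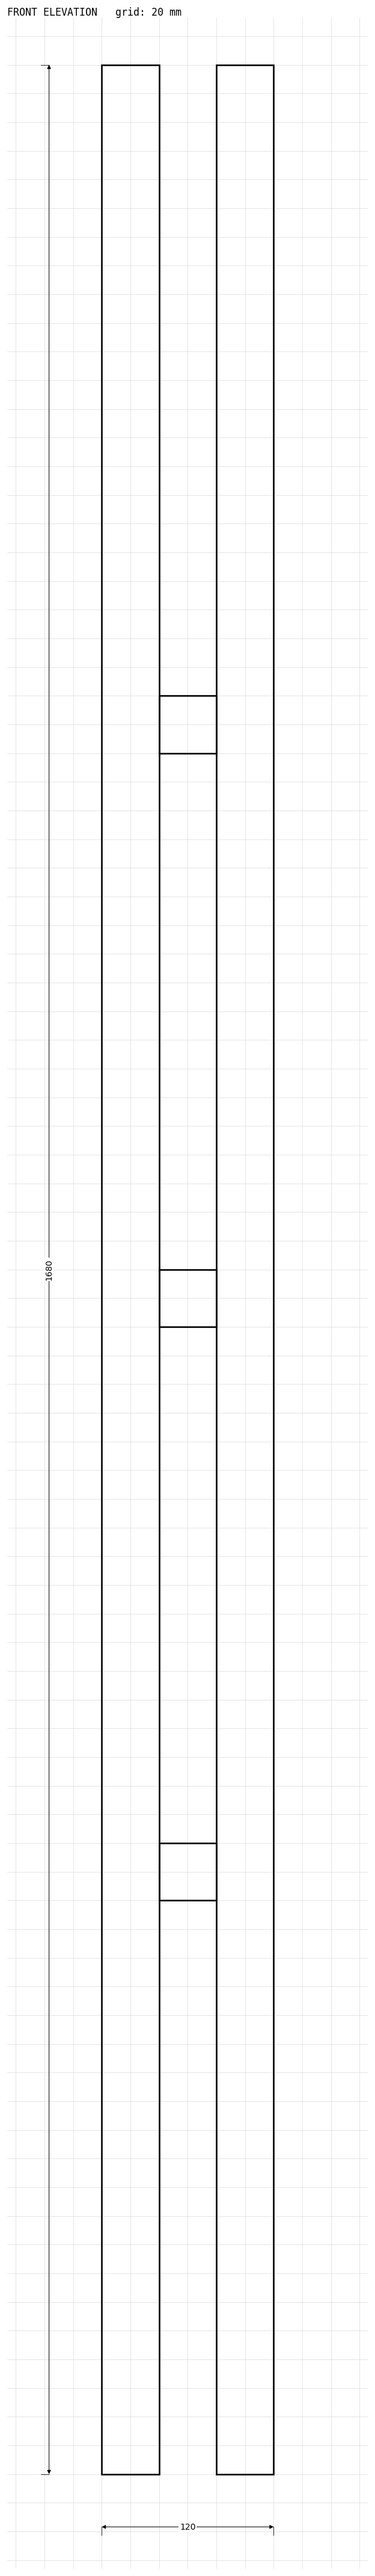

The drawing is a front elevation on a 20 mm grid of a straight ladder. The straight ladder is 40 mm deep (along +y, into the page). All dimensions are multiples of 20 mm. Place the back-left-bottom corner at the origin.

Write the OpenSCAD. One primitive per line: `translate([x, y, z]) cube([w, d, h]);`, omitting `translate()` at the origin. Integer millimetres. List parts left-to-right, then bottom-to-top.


cube([40, 40, 1680]);
translate([40, 0, 400]) cube([40, 40, 40]);
translate([40, 0, 800]) cube([40, 40, 40]);
translate([40, 0, 1200]) cube([40, 40, 40]);
translate([80, 0, 0]) cube([40, 40, 1680]);
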